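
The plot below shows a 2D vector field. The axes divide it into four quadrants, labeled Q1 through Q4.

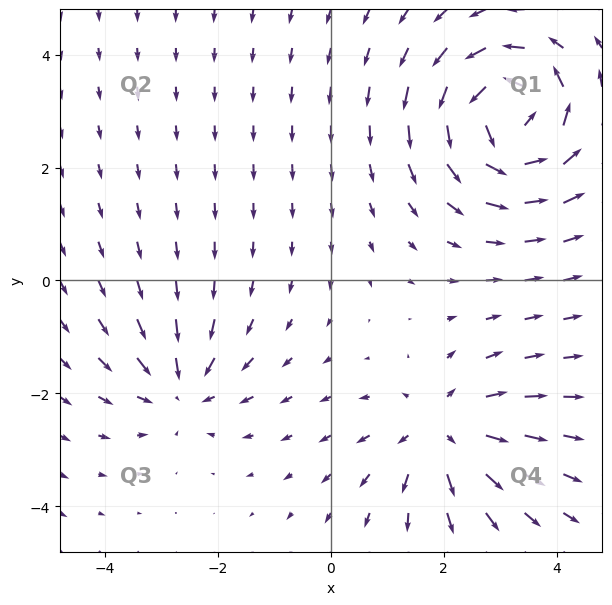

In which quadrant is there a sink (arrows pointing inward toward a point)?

Q3

The sink sits at approximately (-2.7, -1.9), which lies in quadrant Q3. The divergence there is about -3, negative as expected for a sink.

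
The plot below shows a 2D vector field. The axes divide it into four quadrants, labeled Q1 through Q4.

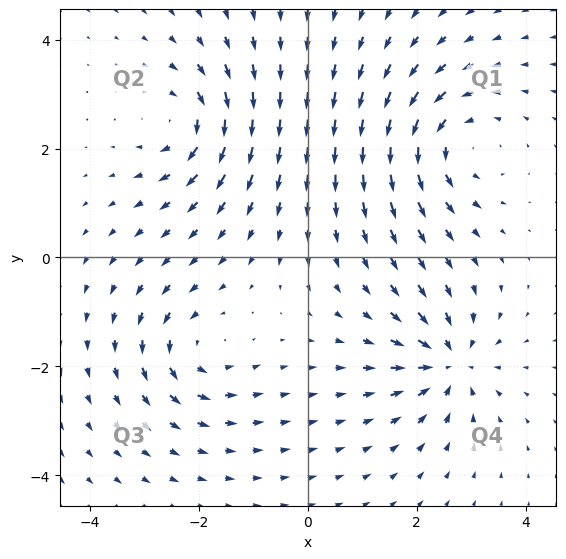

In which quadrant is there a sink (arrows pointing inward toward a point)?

Q4

The sink sits at approximately (2.6, -1.9), which lies in quadrant Q4. The divergence there is about -6, negative as expected for a sink.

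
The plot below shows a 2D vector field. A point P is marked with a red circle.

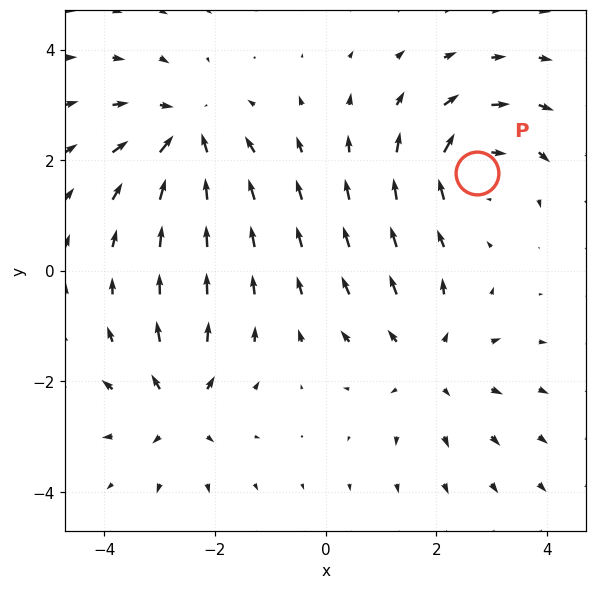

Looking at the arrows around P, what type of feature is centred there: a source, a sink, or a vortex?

vortex

At P (2.7, 1.8) the arrows circulate clockwise. Divergence ≈0, curl about -4 — near-zero divergence with nonzero curl is a vortex.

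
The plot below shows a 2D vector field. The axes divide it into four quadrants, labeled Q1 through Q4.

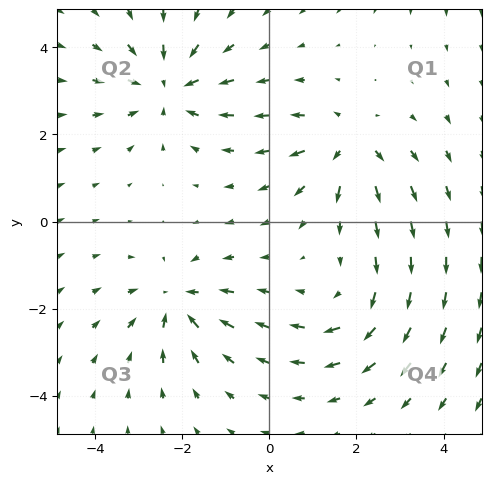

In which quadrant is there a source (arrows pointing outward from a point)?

Q1

The source sits at approximately (1.8, 1.7), which lies in quadrant Q1. The divergence there is about +4, positive as expected for a source.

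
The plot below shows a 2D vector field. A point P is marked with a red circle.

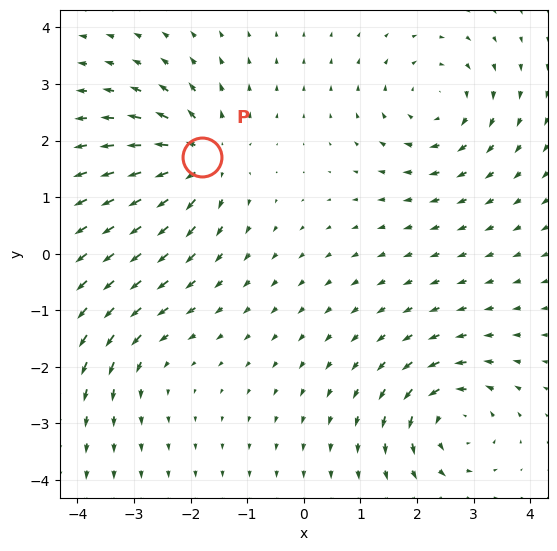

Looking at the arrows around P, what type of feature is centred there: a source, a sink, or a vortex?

At P (-1.8, 1.7) the arrows spread outward. Divergence about +6, curl ≈0 — positive divergence with near-zero curl is a source.

source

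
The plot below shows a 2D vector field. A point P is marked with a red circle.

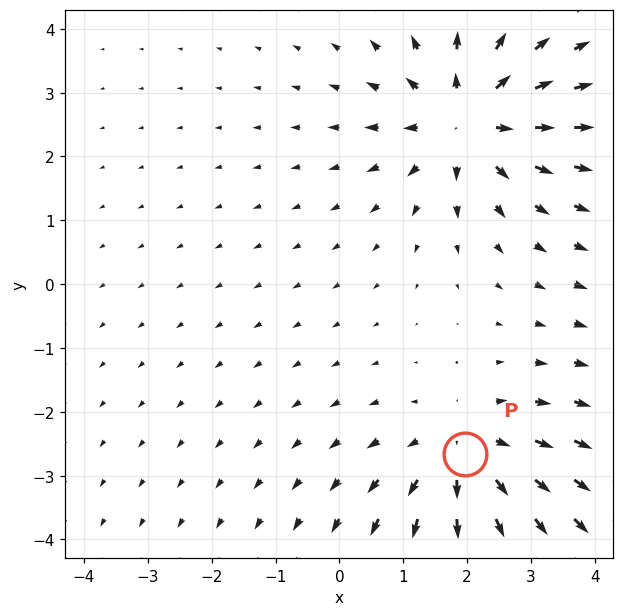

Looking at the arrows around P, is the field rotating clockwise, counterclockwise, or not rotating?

Near P at (2.0, -2.7) the arrows show no circulation. The curl there is ≈0.

not rotating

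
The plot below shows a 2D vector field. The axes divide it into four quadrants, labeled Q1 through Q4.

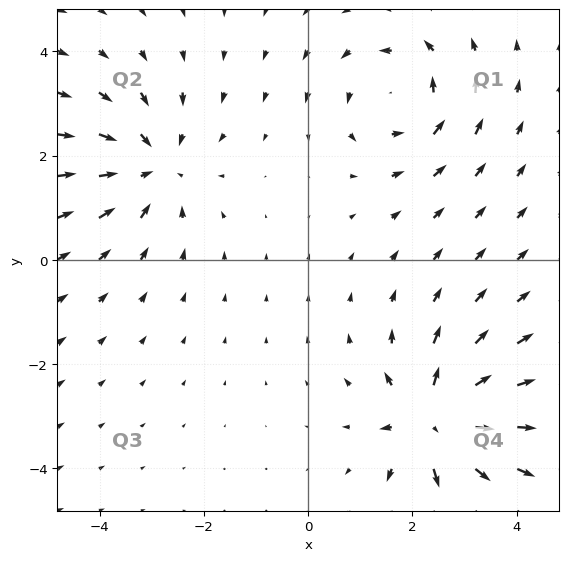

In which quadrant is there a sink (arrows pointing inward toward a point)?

The sink sits at approximately (-3.0, 1.8), which lies in quadrant Q2. The divergence there is about -2, negative as expected for a sink.

Q2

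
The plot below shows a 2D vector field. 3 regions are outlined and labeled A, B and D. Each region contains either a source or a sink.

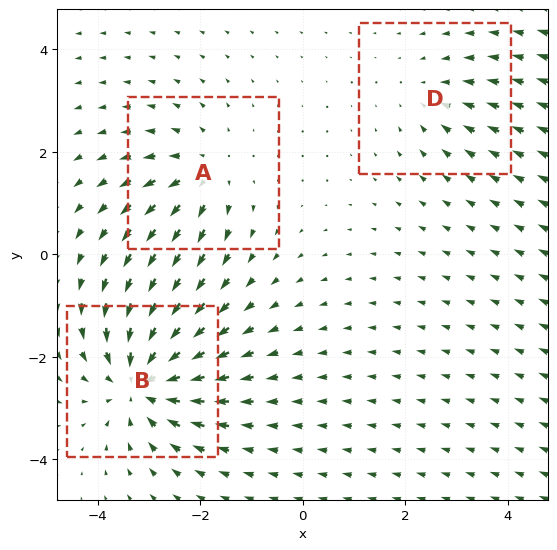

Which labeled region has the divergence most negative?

Divergence at each region's feature centre — A: about +3, B: about -5, D: about -2. Region B is most negative.

B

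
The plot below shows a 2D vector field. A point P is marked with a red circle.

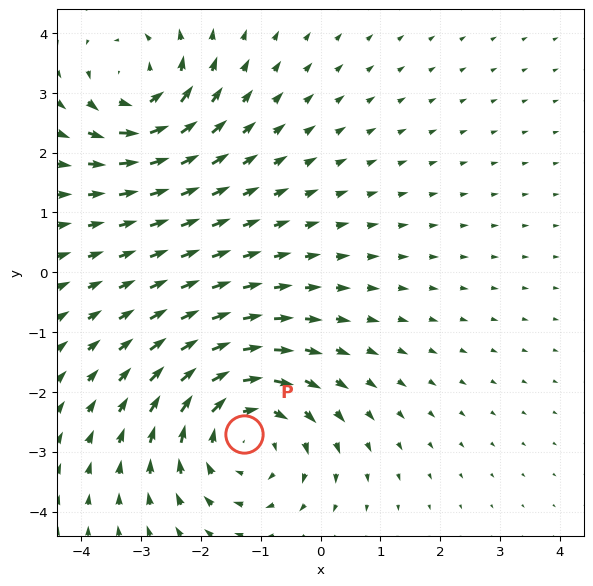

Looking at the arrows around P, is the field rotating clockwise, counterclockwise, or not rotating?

Near P at (-1.3, -2.7) the arrows circulate clockwise. The curl (z-component) there is about -4; negative curl means clockwise rotation.

clockwise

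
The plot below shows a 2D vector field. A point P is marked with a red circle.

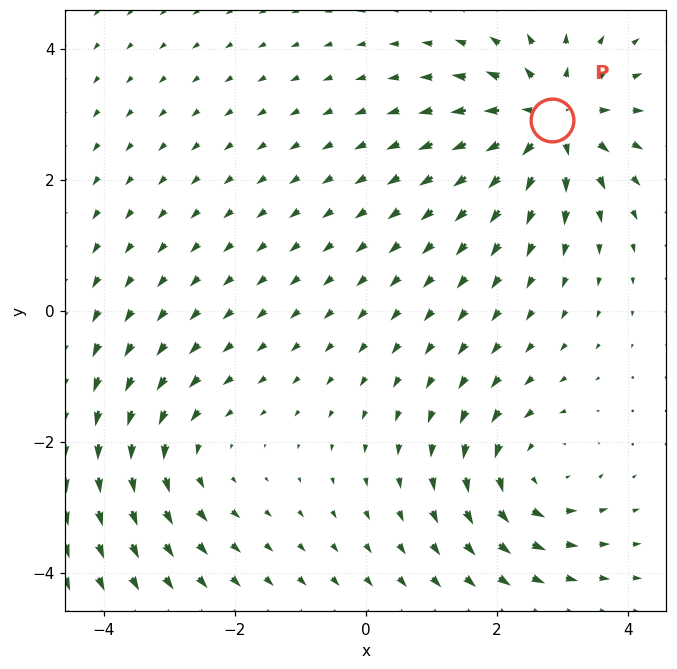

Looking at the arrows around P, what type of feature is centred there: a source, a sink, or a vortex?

At P (2.8, 2.9) the arrows spread outward. Divergence about +6, curl ≈0 — positive divergence with near-zero curl is a source.

source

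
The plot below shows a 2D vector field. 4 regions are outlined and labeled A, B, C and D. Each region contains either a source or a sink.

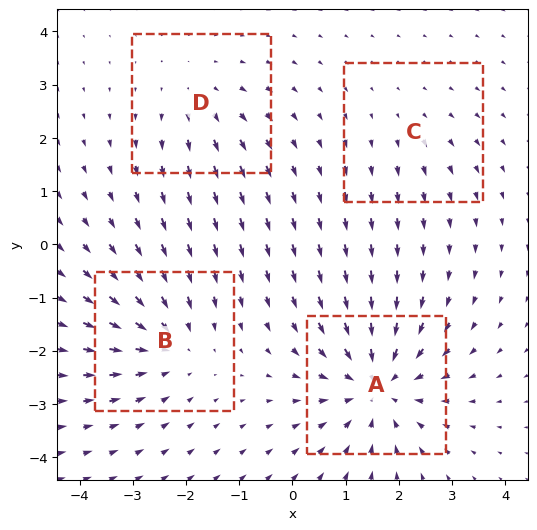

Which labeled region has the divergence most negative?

Divergence at each region's feature centre — A: about -6, B: about -4, C: about +2, D: about +3. Region A is most negative.

A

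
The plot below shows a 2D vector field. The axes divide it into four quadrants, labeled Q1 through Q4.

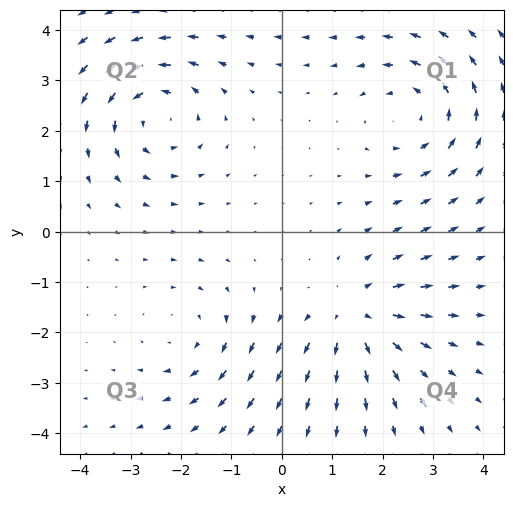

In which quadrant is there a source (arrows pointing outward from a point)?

Q4

The source sits at approximately (1.5, -1.7), which lies in quadrant Q4. The divergence there is about +4, positive as expected for a source.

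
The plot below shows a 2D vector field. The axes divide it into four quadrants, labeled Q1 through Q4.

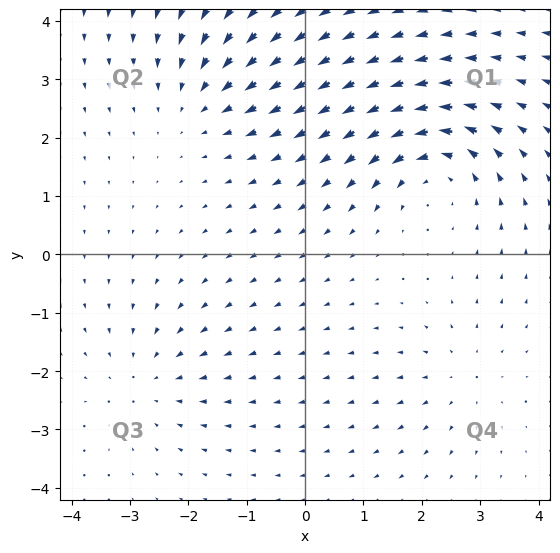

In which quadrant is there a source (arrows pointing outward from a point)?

The source sits at approximately (2.7, -2.1), which lies in quadrant Q4. The divergence there is about +3, positive as expected for a source.

Q4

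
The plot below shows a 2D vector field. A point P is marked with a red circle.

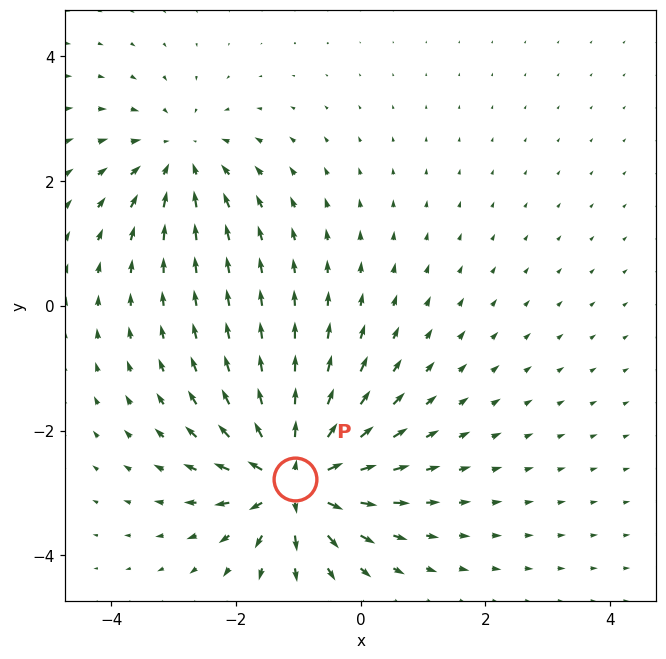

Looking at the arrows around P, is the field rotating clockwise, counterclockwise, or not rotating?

not rotating

Near P at (-1.1, -2.8) the arrows show no circulation. The curl there is ≈0.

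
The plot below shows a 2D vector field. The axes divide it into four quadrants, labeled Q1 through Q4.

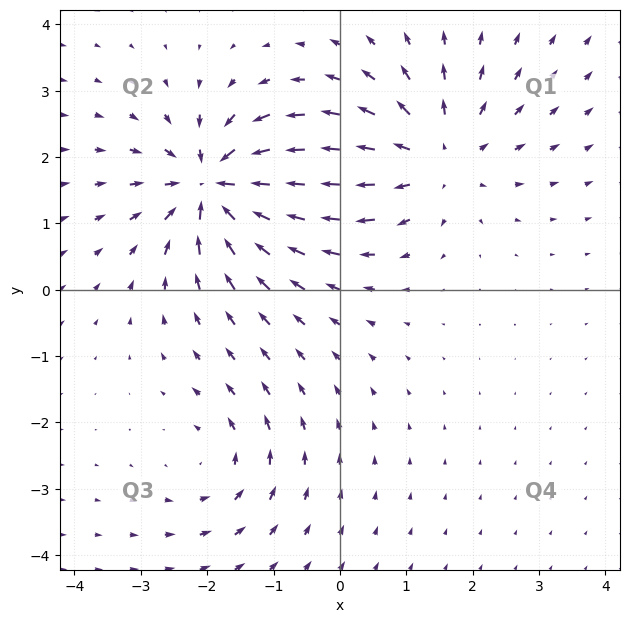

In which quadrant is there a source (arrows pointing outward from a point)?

Q1

The source sits at approximately (1.4, 2.0), which lies in quadrant Q1. The divergence there is about +4, positive as expected for a source.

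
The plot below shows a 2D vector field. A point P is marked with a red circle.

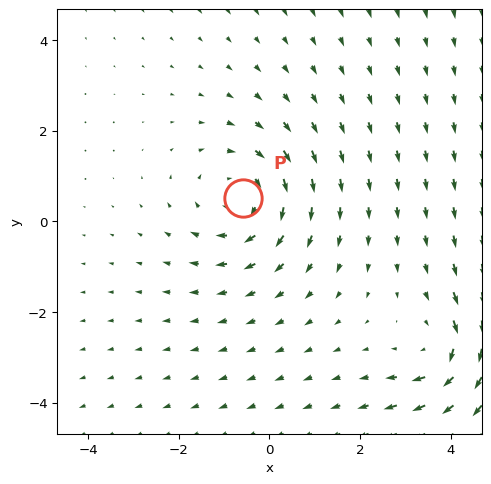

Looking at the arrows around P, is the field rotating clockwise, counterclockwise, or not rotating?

Near P at (-0.6, 0.5) the arrows circulate clockwise. The curl (z-component) there is about -3; negative curl means clockwise rotation.

clockwise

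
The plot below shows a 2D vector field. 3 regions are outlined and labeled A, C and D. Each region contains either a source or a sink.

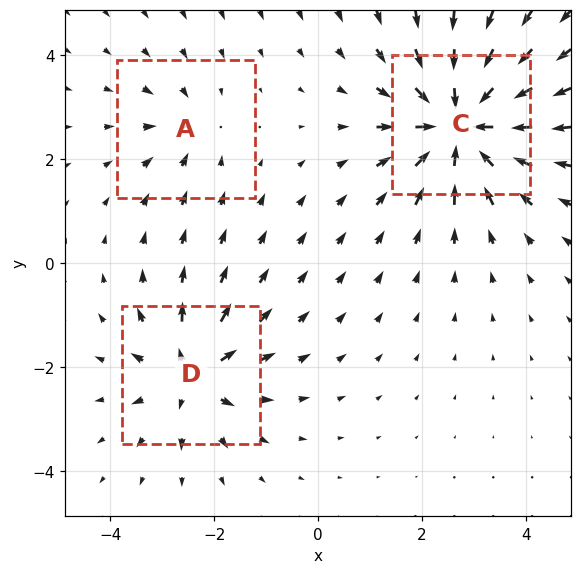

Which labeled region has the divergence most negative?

Divergence at each region's feature centre — A: about -2, C: about -6, D: about +4. Region C is most negative.

C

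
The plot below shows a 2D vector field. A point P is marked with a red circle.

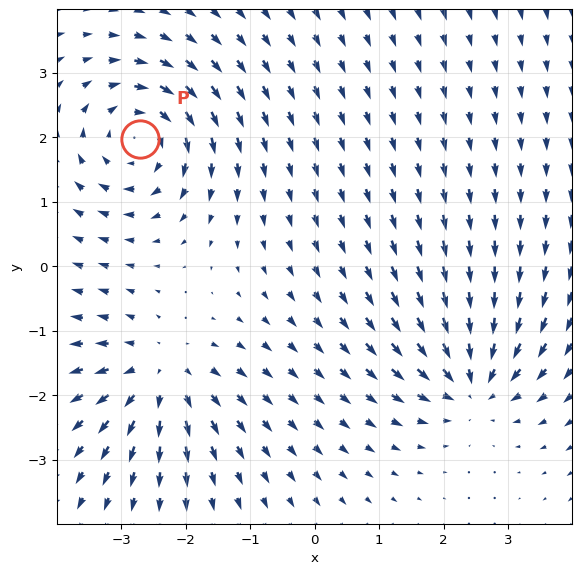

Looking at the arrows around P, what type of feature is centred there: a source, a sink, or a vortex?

At P (-2.7, 2.0) the arrows circulate clockwise. Divergence ≈0, curl about -5 — near-zero divergence with nonzero curl is a vortex.

vortex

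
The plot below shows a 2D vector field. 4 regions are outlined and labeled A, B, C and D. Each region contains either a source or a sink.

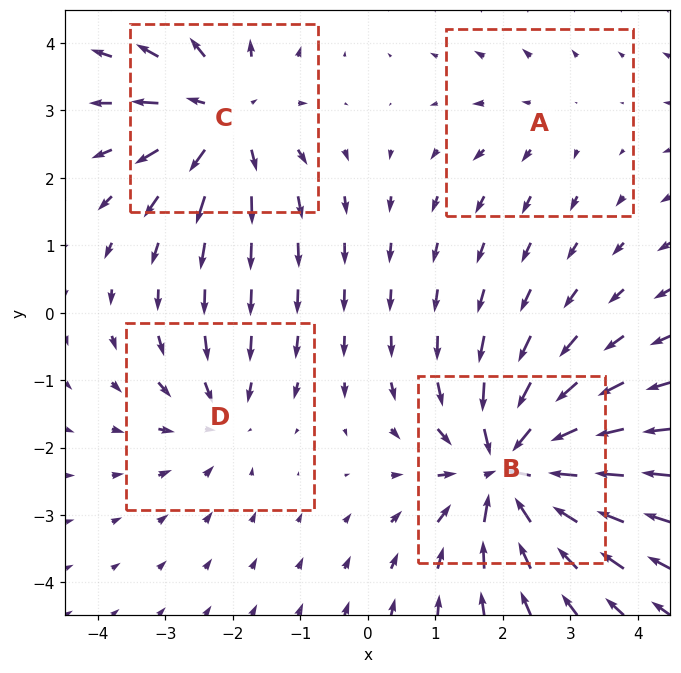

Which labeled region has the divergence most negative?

Divergence at each region's feature centre — A: about +2, B: about -8, C: about +6, D: about -4. Region B is most negative.

B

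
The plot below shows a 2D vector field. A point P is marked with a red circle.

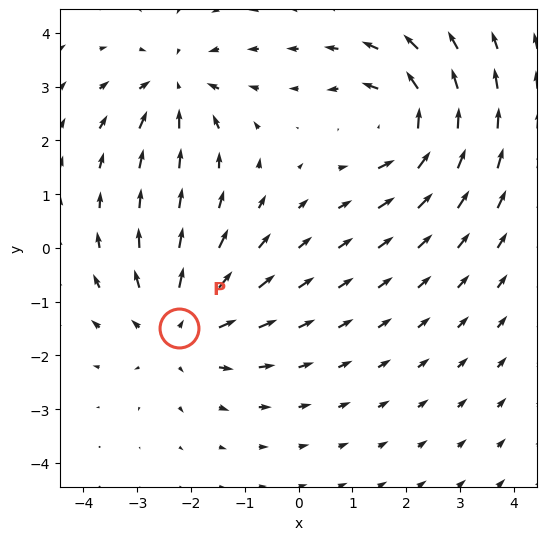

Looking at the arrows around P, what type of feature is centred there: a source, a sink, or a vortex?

At P (-2.2, -1.5) the arrows spread outward. Divergence about +3, curl ≈0 — positive divergence with near-zero curl is a source.

source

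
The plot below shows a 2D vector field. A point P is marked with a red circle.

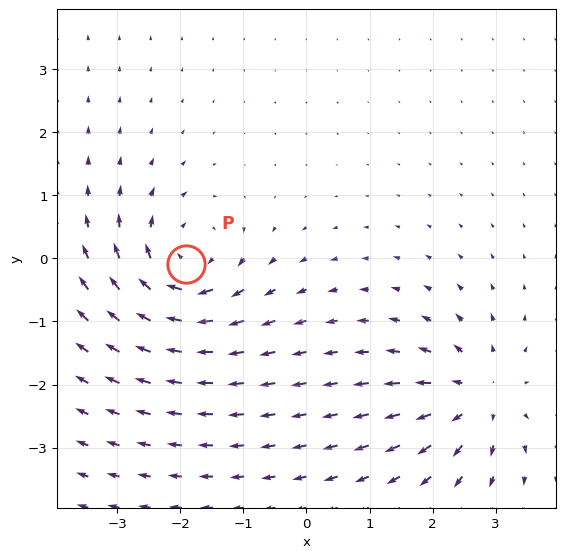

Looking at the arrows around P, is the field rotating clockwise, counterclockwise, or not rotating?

clockwise

Near P at (-1.9, -0.1) the arrows circulate clockwise. The curl (z-component) there is about -4; negative curl means clockwise rotation.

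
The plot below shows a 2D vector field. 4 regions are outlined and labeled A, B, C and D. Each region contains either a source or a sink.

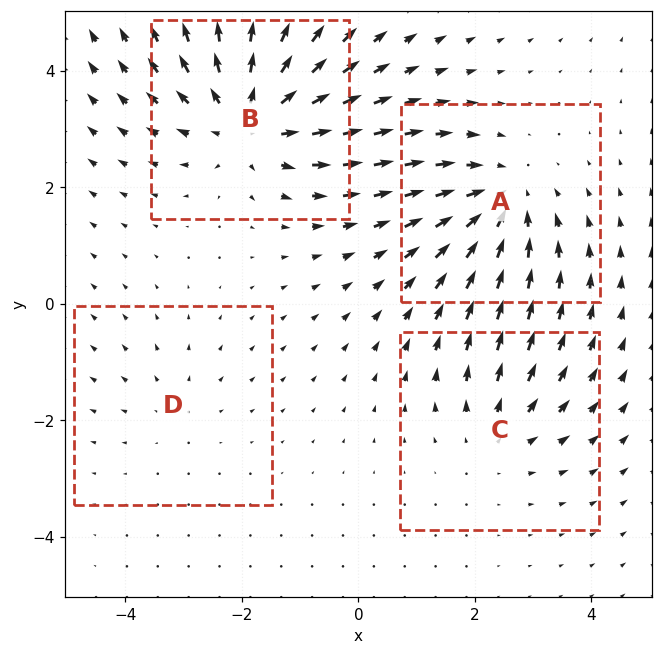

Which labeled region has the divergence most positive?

B

Divergence at each region's feature centre — A: about -5, B: about +6, C: about +3, D: about +2. Region B is most positive.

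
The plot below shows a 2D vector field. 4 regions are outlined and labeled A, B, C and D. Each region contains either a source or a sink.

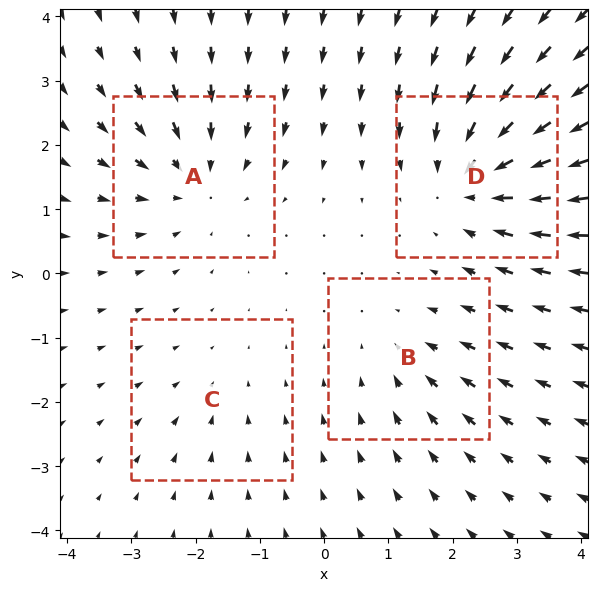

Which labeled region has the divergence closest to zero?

C

Divergence at each region's feature centre — A: about -5, B: about -3, C: about -2, D: about -6. Region C is closest to zero.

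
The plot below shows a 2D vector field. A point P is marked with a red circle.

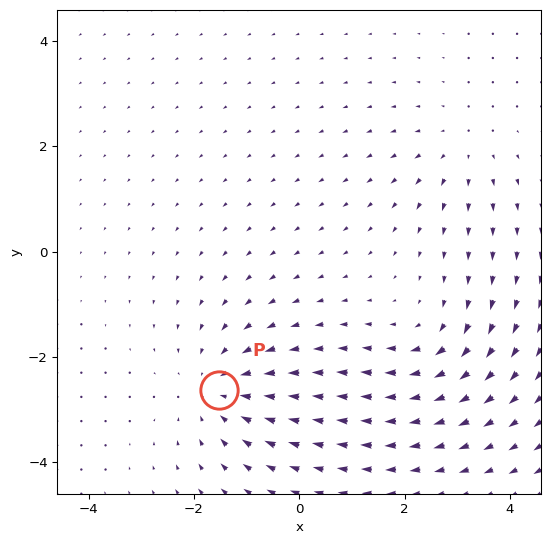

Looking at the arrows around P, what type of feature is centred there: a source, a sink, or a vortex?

sink

At P (-1.5, -2.6) the arrows converge inward. Divergence about -4, curl ≈0 — negative divergence with near-zero curl is a sink.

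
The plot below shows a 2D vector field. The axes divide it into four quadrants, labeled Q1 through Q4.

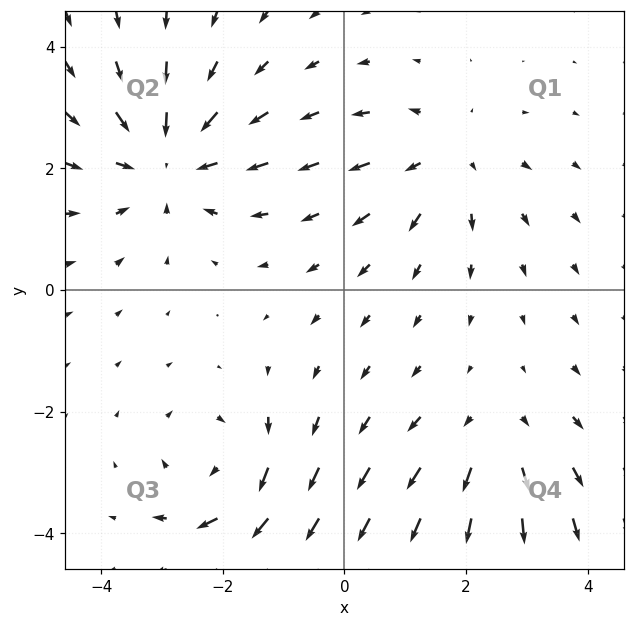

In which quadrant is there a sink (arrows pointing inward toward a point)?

The sink sits at approximately (-2.9, 2.1), which lies in quadrant Q2. The divergence there is about -4, negative as expected for a sink.

Q2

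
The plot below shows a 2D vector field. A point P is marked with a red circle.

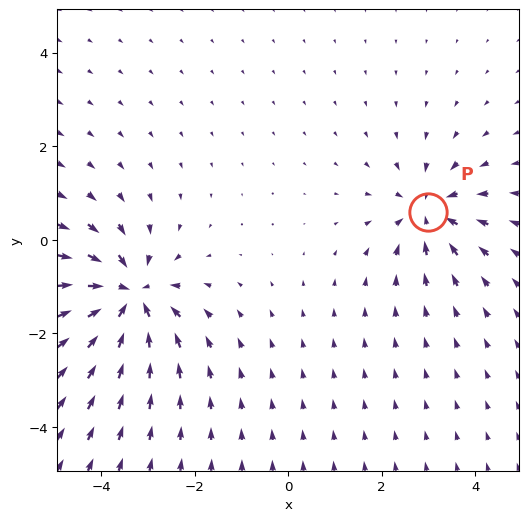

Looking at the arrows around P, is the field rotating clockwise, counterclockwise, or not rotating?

not rotating

Near P at (3.0, 0.6) the arrows show no circulation. The curl there is ≈0.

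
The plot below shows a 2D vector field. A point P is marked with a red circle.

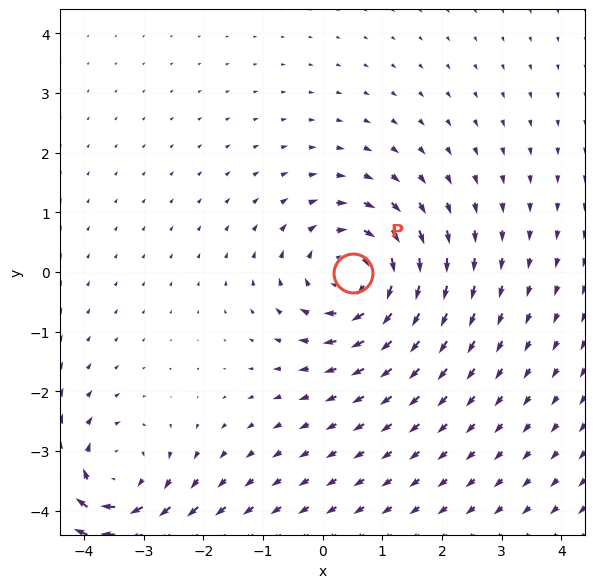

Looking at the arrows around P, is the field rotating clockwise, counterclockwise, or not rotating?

clockwise

Near P at (0.5, -0.0) the arrows circulate clockwise. The curl (z-component) there is about -4; negative curl means clockwise rotation.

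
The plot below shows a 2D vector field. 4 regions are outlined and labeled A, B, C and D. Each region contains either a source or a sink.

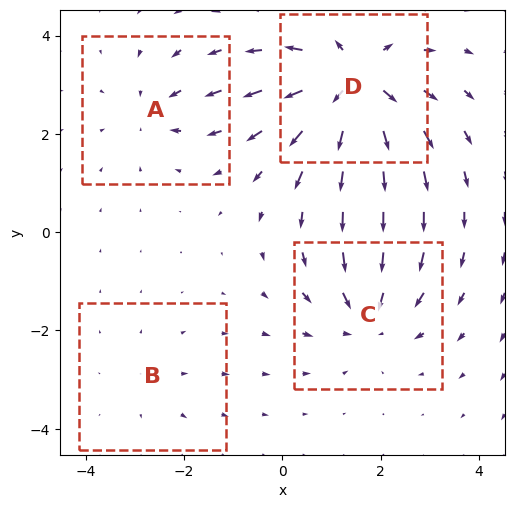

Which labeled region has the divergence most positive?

D

Divergence at each region's feature centre — A: about -3, B: about +2, C: about -4, D: about +7. Region D is most positive.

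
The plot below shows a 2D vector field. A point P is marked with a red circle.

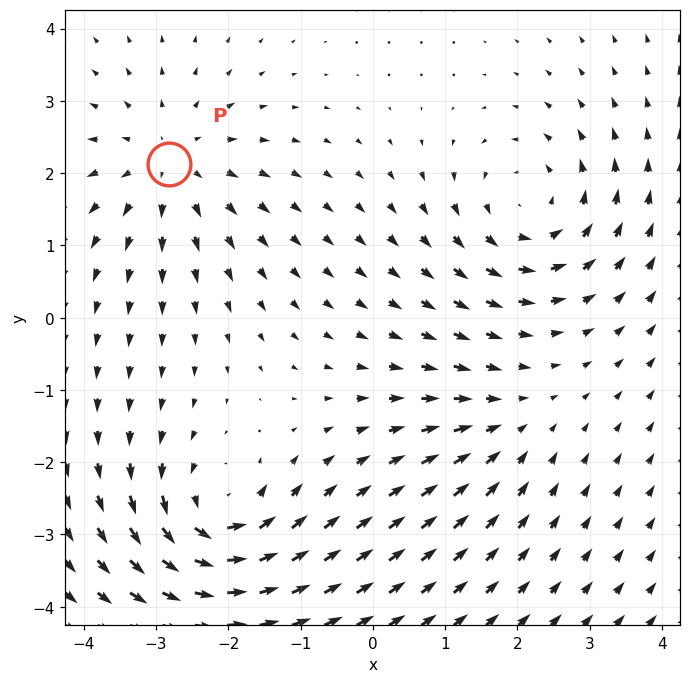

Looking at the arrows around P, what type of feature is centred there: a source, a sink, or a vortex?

At P (-2.8, 2.1) the arrows spread outward. Divergence about +4, curl ≈0 — positive divergence with near-zero curl is a source.

source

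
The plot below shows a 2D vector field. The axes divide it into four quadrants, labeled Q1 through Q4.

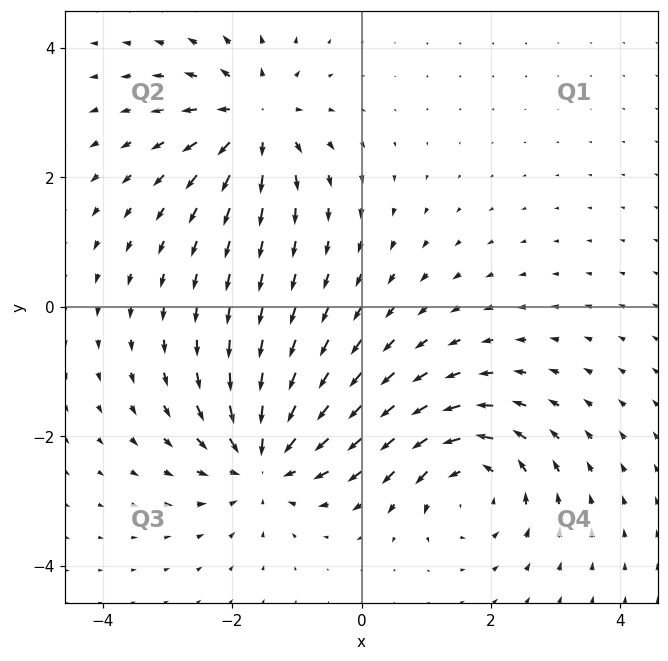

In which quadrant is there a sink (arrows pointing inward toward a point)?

Q3

The sink sits at approximately (-1.5, -2.4), which lies in quadrant Q3. The divergence there is about -5, negative as expected for a sink.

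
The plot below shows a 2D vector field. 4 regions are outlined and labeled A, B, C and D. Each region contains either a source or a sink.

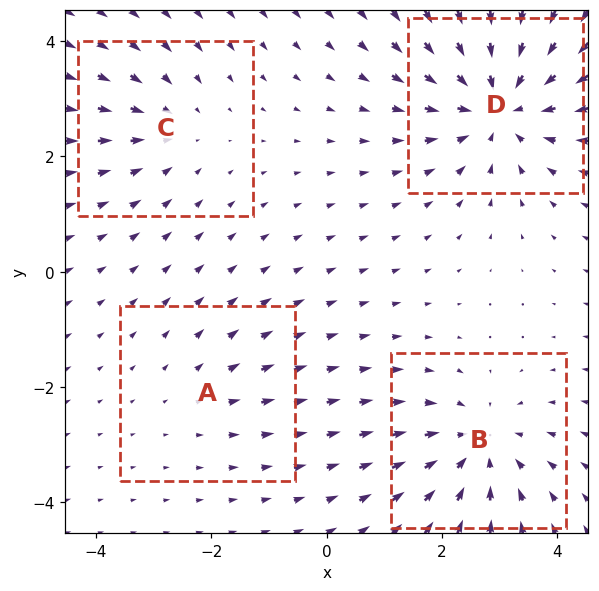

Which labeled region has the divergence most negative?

Divergence at each region's feature centre — A: about +2, B: about -5, C: about -3, D: about -6. Region D is most negative.

D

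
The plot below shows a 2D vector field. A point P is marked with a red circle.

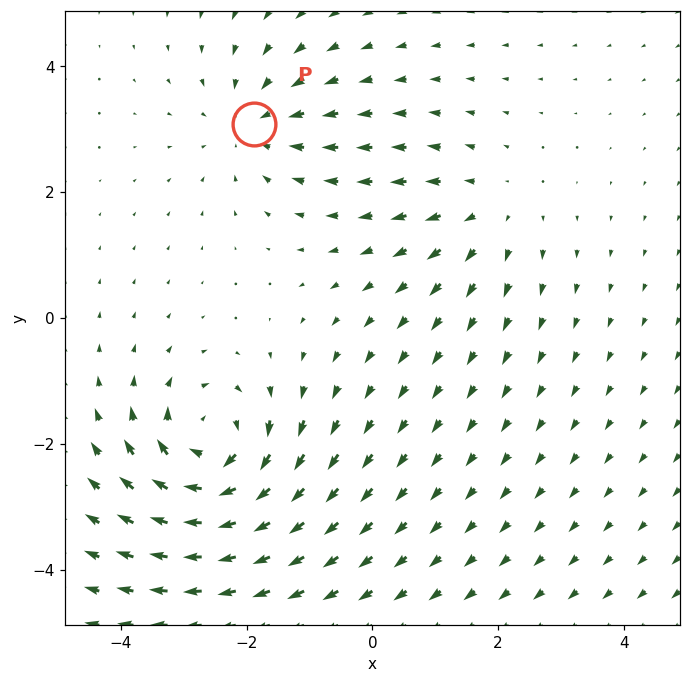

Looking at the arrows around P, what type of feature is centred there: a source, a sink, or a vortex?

At P (-1.9, 3.1) the arrows converge inward. Divergence about -3, curl ≈0 — negative divergence with near-zero curl is a sink.

sink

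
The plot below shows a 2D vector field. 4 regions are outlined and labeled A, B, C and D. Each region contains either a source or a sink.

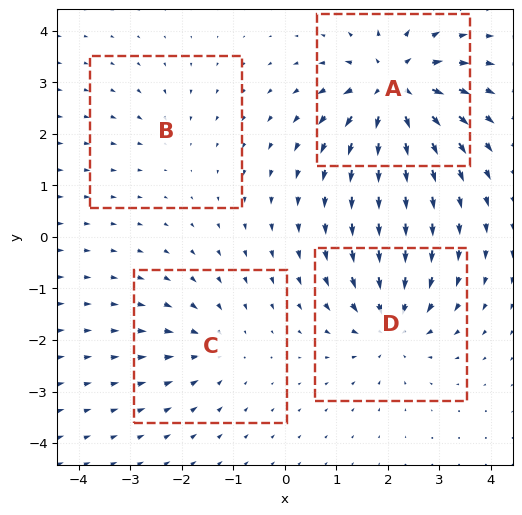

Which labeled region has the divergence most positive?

Divergence at each region's feature centre — A: about +8, B: about -2, C: about -4, D: about -6. Region A is most positive.

A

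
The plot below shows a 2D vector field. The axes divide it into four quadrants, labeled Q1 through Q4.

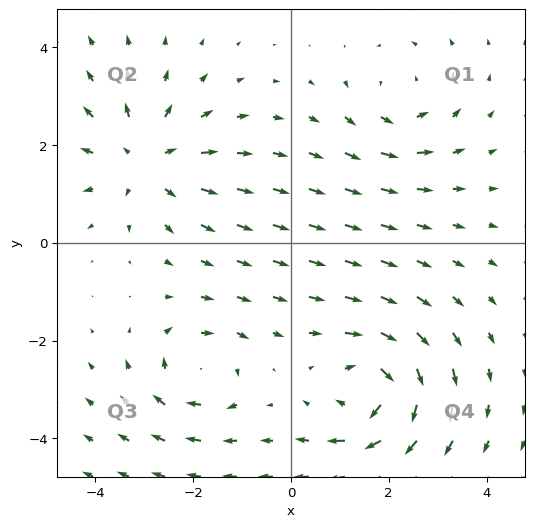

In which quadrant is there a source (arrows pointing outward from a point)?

Q2

The source sits at approximately (-3.0, 1.7), which lies in quadrant Q2. The divergence there is about +4, positive as expected for a source.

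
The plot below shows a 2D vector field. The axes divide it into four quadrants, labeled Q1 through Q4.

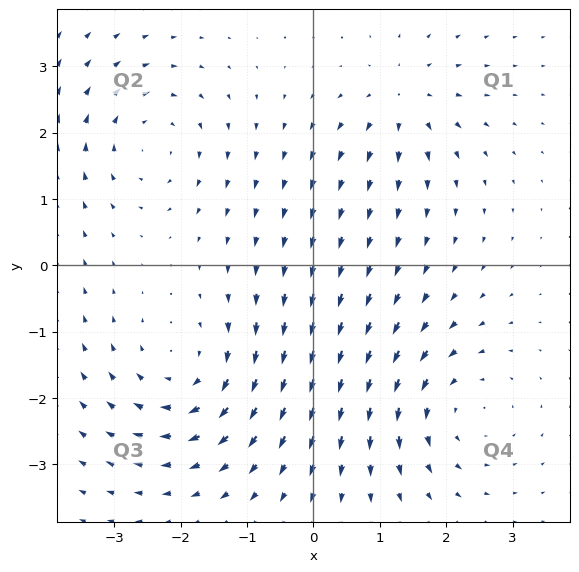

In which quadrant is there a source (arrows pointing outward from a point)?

The source sits at approximately (1.4, 2.5), which lies in quadrant Q1. The divergence there is about +4, positive as expected for a source.

Q1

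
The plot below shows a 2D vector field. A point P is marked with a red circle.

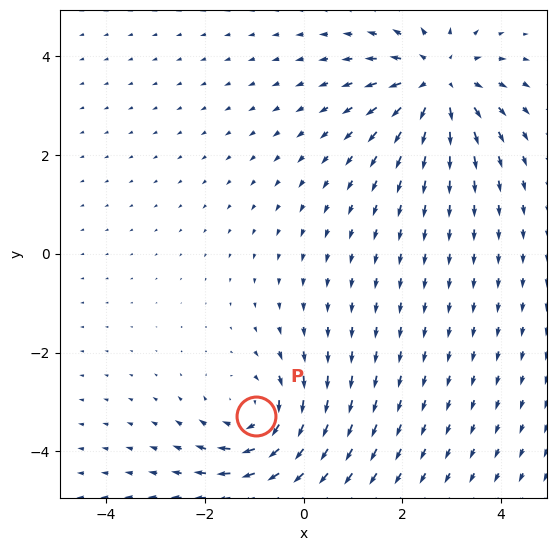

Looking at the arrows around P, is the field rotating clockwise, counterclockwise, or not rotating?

clockwise

Near P at (-1.0, -3.3) the arrows circulate clockwise. The curl (z-component) there is about -5; negative curl means clockwise rotation.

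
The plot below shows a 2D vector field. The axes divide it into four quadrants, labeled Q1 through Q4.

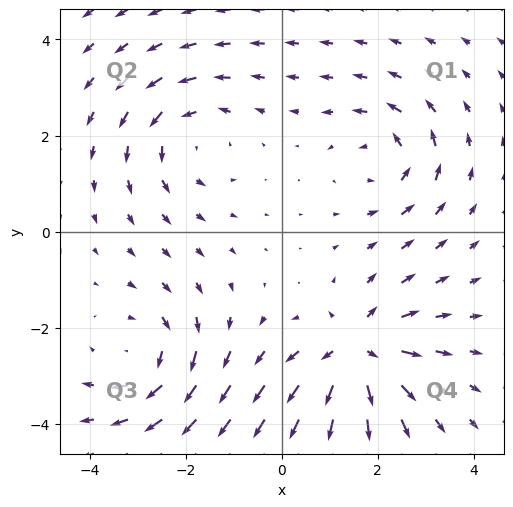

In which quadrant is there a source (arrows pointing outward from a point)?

Q4

The source sits at approximately (1.6, -2.5), which lies in quadrant Q4. The divergence there is about +5, positive as expected for a source.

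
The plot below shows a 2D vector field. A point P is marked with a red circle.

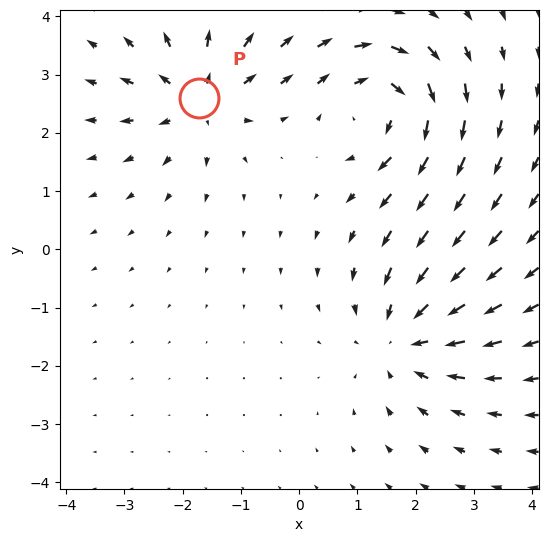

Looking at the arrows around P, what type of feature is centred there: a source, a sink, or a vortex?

source

At P (-1.7, 2.6) the arrows spread outward. Divergence about +5, curl ≈0 — positive divergence with near-zero curl is a source.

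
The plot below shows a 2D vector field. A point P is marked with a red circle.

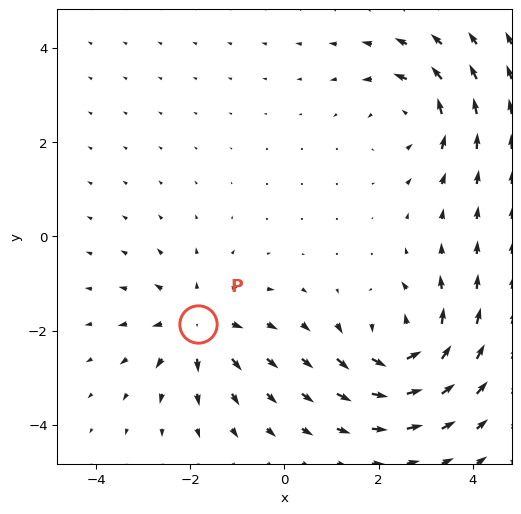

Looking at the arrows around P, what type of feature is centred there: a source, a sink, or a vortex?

source

At P (-1.8, -1.8) the arrows spread outward. Divergence about +4, curl ≈0 — positive divergence with near-zero curl is a source.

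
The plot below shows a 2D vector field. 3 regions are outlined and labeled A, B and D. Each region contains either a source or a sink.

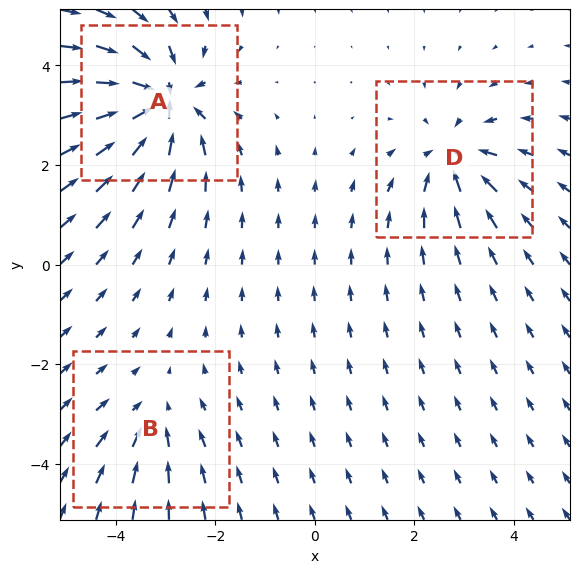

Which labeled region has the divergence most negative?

Divergence at each region's feature centre — A: about -6, B: about -2, D: about -4. Region A is most negative.

A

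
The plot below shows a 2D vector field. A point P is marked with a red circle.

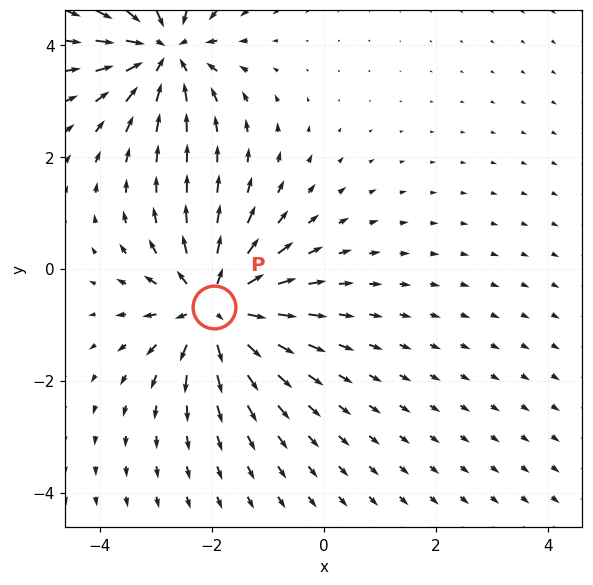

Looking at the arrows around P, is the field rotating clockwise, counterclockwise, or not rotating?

not rotating

Near P at (-2.0, -0.7) the arrows show no circulation. The curl there is ≈0.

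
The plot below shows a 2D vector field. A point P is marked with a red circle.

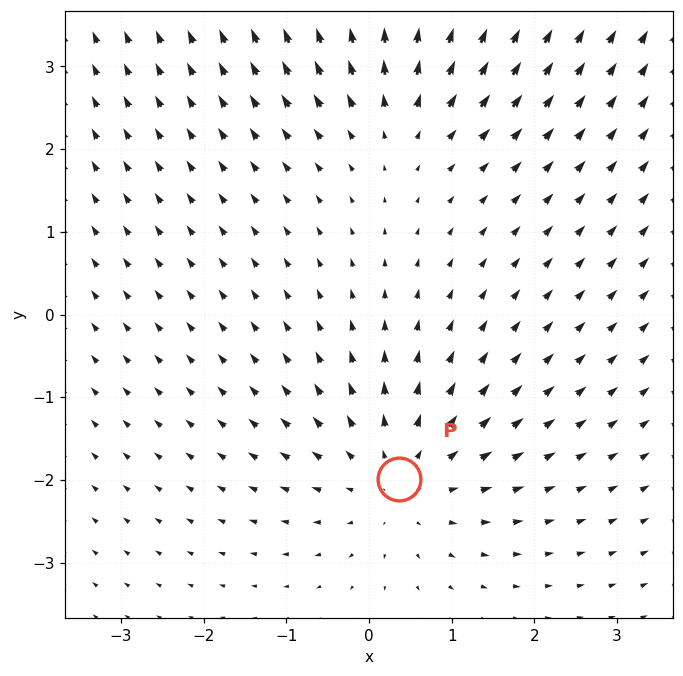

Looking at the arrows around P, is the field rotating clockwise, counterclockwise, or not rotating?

Near P at (0.4, -2.0) the arrows show no circulation. The curl there is ≈0.

not rotating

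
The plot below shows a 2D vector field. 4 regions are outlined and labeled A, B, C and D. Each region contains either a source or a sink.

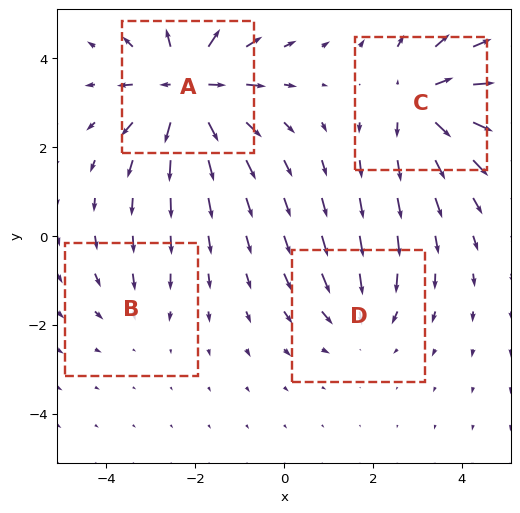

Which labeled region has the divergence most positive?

A

Divergence at each region's feature centre — A: about +6, B: about -2, C: about +5, D: about -3. Region A is most positive.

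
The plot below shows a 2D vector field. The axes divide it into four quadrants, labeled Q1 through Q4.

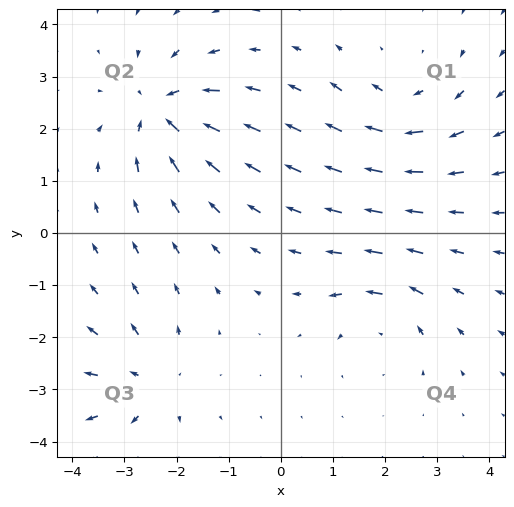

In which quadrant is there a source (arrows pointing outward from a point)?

Q3

The source sits at approximately (-2.5, -2.9), which lies in quadrant Q3. The divergence there is about +3, positive as expected for a source.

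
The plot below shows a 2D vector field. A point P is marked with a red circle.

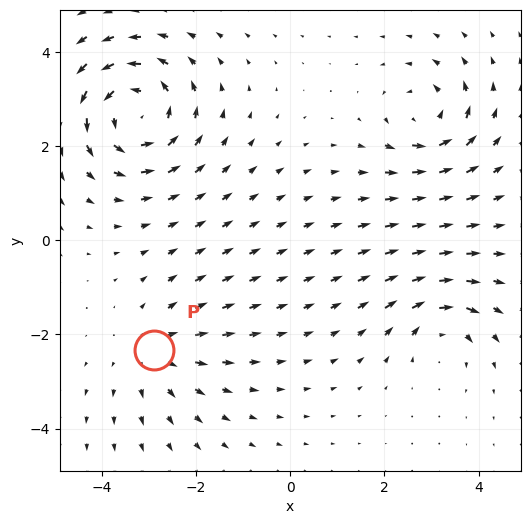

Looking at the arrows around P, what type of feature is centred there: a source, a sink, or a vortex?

source

At P (-2.9, -2.3) the arrows spread outward. Divergence about +2, curl ≈0 — positive divergence with near-zero curl is a source.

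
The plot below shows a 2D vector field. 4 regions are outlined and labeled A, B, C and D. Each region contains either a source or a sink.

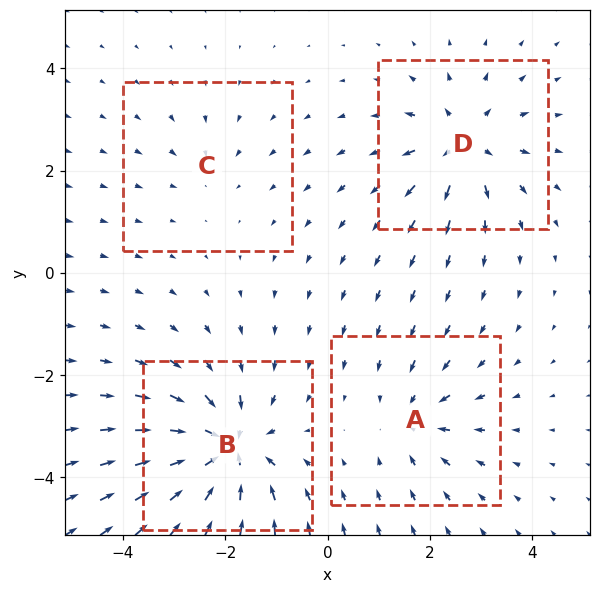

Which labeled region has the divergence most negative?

B

Divergence at each region's feature centre — A: about -4, B: about -7, C: about -2, D: about +5. Region B is most negative.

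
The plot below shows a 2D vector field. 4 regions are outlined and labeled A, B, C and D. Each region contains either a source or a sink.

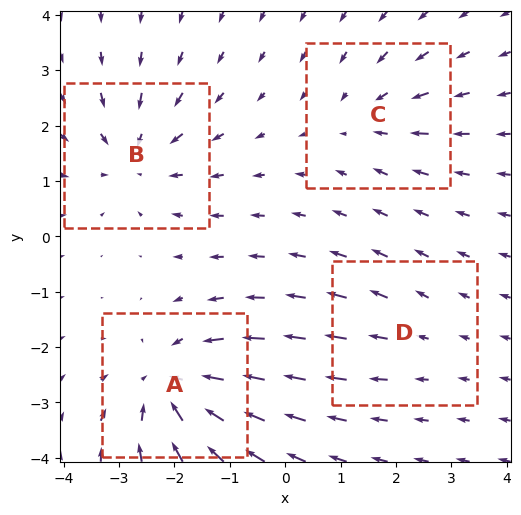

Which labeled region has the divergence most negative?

Divergence at each region's feature centre — A: about -7, B: about -5, C: about -3, D: about +2. Region A is most negative.

A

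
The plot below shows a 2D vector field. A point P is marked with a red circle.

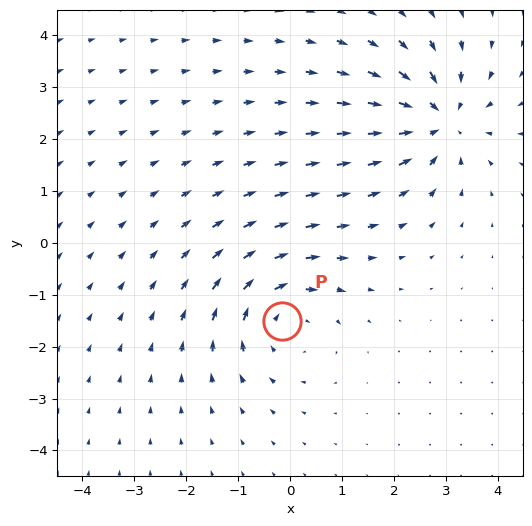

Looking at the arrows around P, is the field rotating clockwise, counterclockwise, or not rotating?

Near P at (-0.2, -1.5) the arrows circulate clockwise. The curl (z-component) there is about -4; negative curl means clockwise rotation.

clockwise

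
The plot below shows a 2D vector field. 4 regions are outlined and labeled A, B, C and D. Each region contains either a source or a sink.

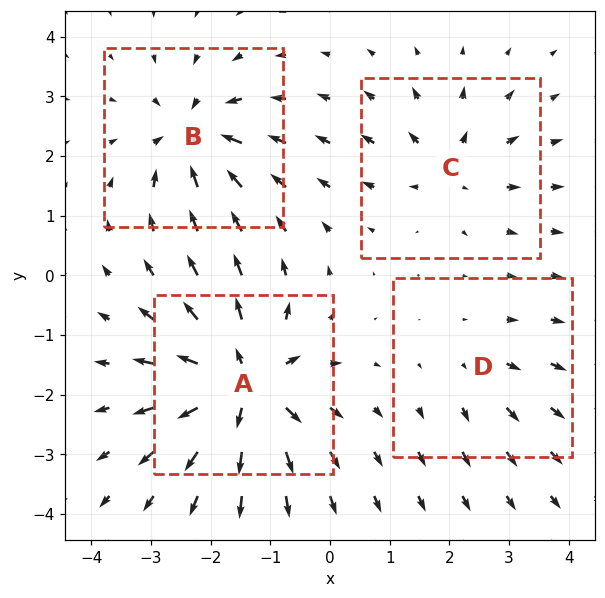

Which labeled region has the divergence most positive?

A

Divergence at each region's feature centre — A: about +8, B: about -6, C: about +4, D: about +3. Region A is most positive.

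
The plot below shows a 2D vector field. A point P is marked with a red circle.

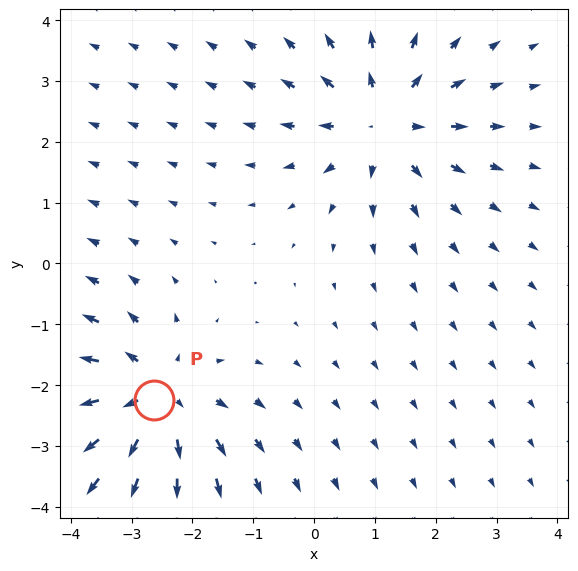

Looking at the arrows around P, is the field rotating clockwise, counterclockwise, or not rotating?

Near P at (-2.6, -2.2) the arrows show no circulation. The curl there is ≈0.

not rotating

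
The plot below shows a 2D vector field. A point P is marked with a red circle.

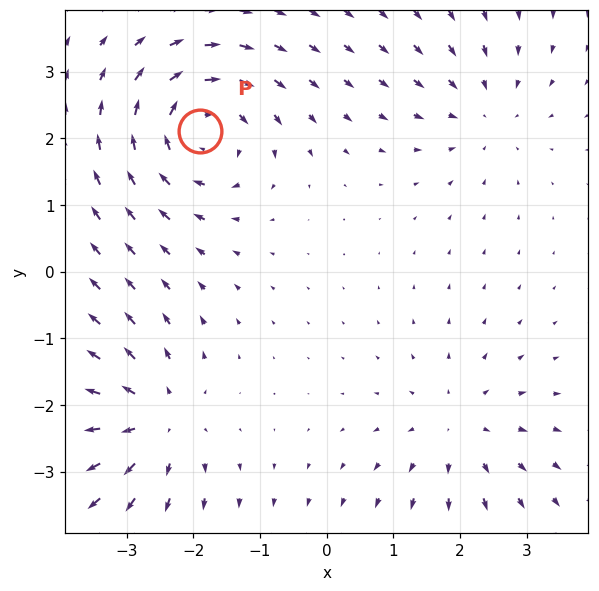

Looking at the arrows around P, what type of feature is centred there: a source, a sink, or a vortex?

vortex

At P (-1.9, 2.1) the arrows circulate clockwise. Divergence ≈0, curl about -6 — near-zero divergence with nonzero curl is a vortex.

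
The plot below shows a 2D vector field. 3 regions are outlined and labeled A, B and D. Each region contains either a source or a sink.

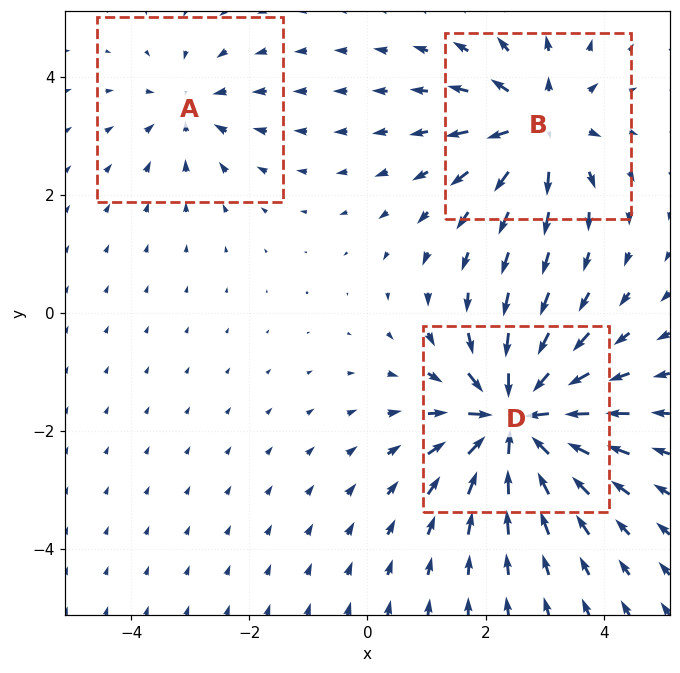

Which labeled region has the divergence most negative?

D

Divergence at each region's feature centre — A: about -2, B: about +4, D: about -6. Region D is most negative.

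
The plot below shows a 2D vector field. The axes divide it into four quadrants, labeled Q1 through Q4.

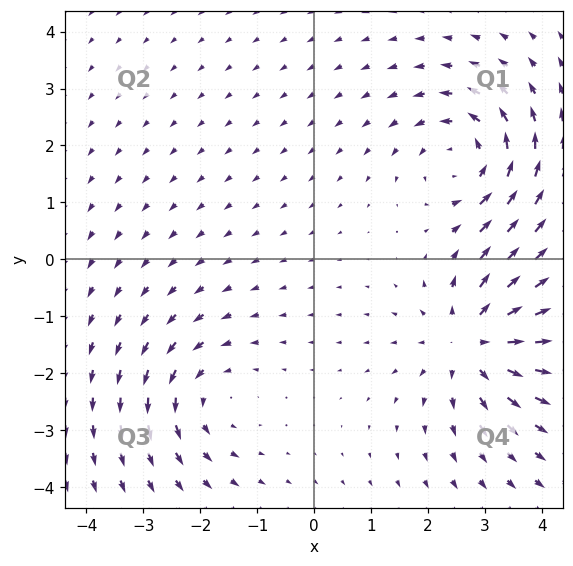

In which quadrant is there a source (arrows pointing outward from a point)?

The source sits at approximately (2.8, -1.4), which lies in quadrant Q4. The divergence there is about +5, positive as expected for a source.

Q4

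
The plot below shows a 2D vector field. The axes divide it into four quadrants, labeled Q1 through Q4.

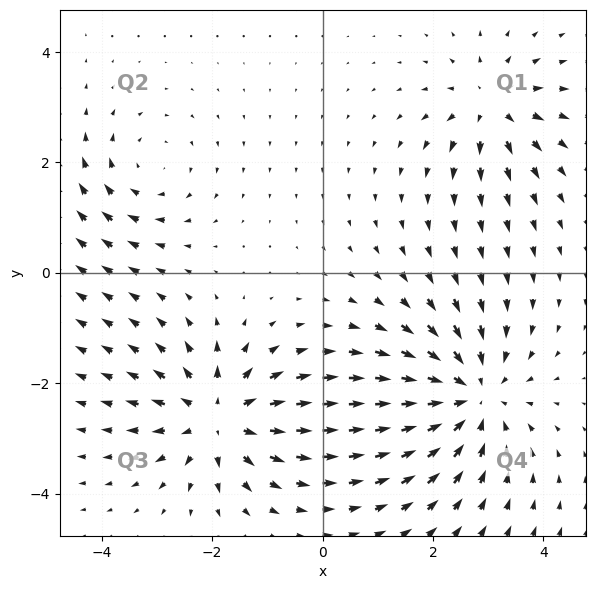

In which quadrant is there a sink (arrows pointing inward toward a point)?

Q4

The sink sits at approximately (2.7, -2.2), which lies in quadrant Q4. The divergence there is about -4, negative as expected for a sink.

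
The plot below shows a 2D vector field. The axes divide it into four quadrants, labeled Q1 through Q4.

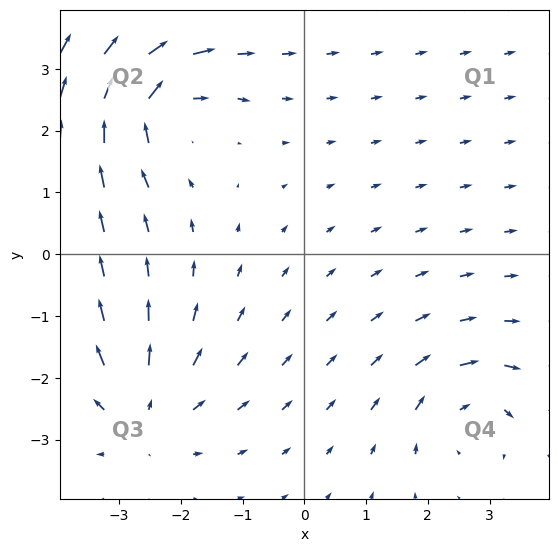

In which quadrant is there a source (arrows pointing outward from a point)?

Q3

The source sits at approximately (-2.7, -2.6), which lies in quadrant Q3. The divergence there is about +4, positive as expected for a source.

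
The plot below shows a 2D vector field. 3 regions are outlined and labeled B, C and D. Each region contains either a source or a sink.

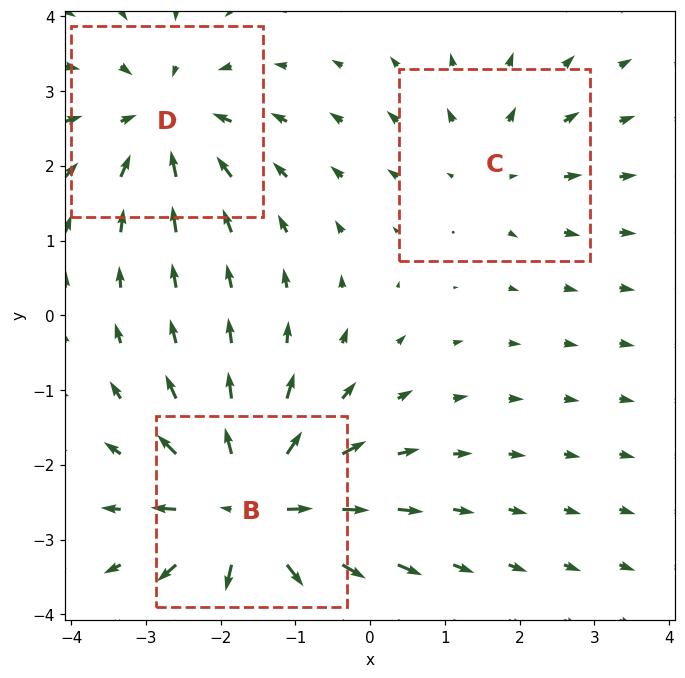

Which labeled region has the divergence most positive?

Divergence at each region's feature centre — B: about +5, C: about +2, D: about -3. Region B is most positive.

B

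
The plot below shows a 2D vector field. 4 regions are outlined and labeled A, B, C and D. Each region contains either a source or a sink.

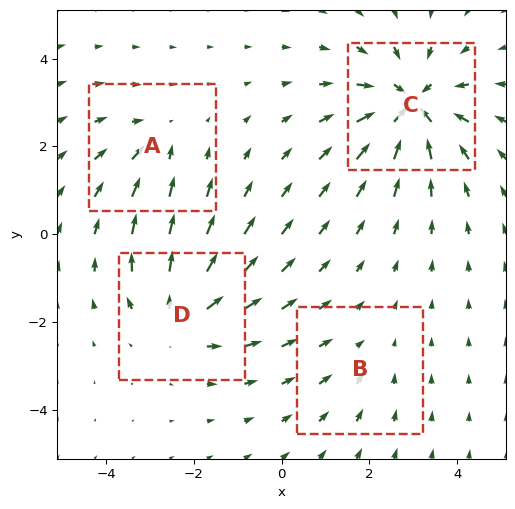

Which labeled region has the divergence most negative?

C

Divergence at each region's feature centre — A: about -3, B: about -2, C: about -7, D: about +5. Region C is most negative.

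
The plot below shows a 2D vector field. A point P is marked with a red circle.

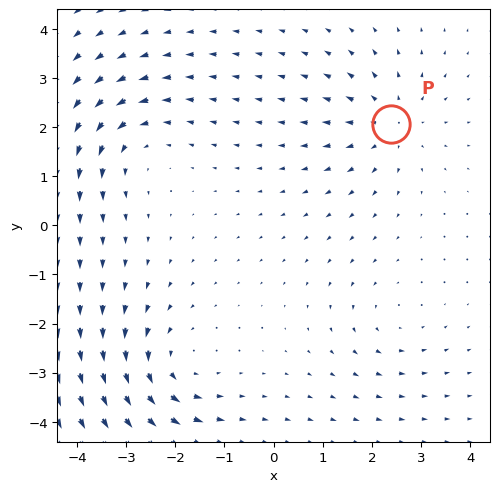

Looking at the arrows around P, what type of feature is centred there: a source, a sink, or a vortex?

At P (2.4, 2.1) the arrows spread outward. Divergence about +4, curl ≈0 — positive divergence with near-zero curl is a source.

source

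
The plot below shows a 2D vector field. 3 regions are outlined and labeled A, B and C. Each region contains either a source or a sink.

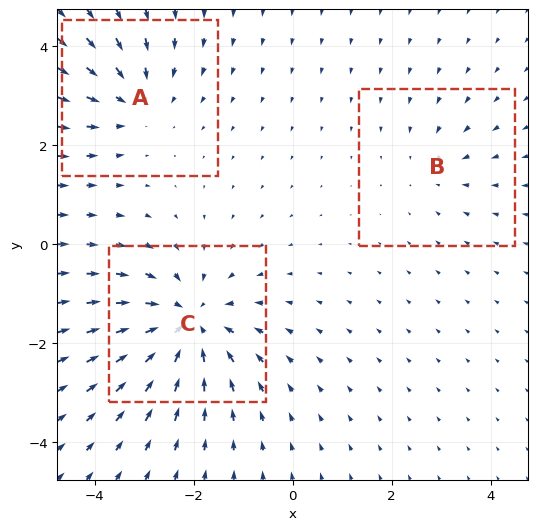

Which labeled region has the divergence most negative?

C

Divergence at each region's feature centre — A: about -3, B: about -2, C: about -5. Region C is most negative.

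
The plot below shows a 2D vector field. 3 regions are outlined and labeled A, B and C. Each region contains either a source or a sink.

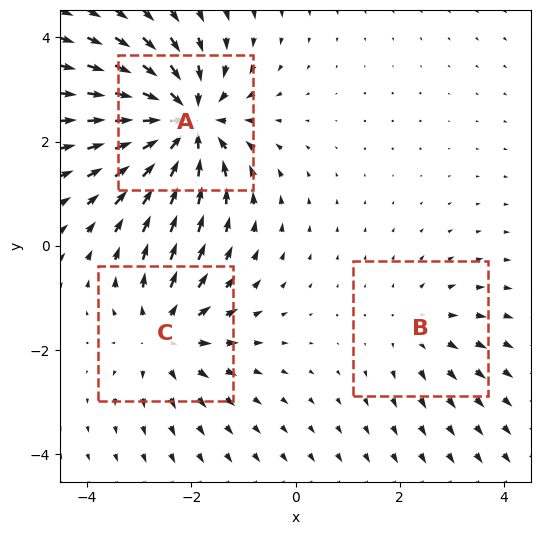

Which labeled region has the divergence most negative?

Divergence at each region's feature centre — A: about -5, B: about +2, C: about +3. Region A is most negative.

A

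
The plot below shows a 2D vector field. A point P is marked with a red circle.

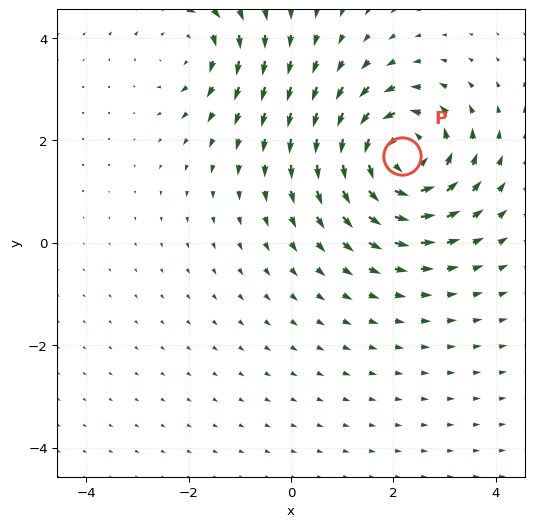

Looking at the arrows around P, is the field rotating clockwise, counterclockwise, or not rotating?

counterclockwise

Near P at (2.2, 1.7) the arrows circulate counterclockwise. The curl (z-component) there is about +5; positive curl means counterclockwise rotation.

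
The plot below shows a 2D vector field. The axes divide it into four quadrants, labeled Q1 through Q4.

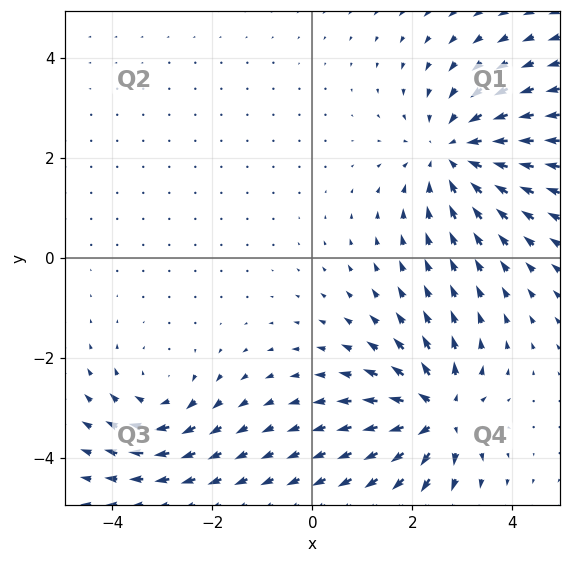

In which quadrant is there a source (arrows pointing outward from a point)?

Q4

The source sits at approximately (2.5, -3.1), which lies in quadrant Q4. The divergence there is about +6, positive as expected for a source.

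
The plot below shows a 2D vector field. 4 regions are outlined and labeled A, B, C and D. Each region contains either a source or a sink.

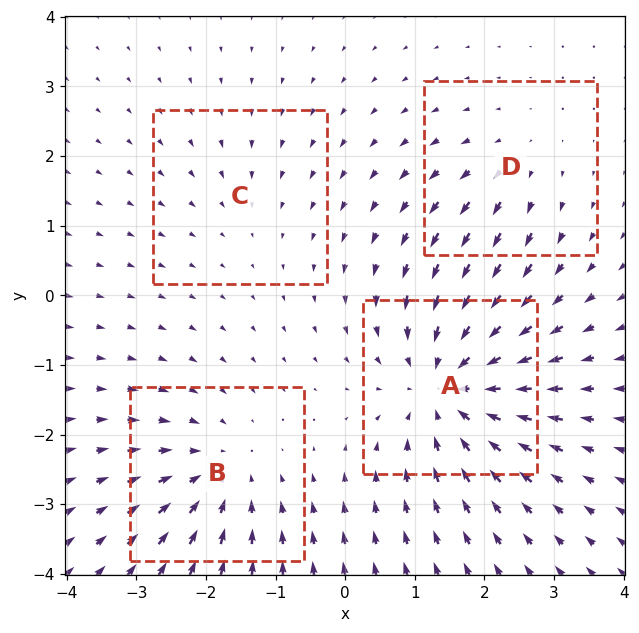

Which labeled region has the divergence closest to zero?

Divergence at each region's feature centre — A: about -7, B: about -4, C: about -2, D: about +3. Region C is closest to zero.

C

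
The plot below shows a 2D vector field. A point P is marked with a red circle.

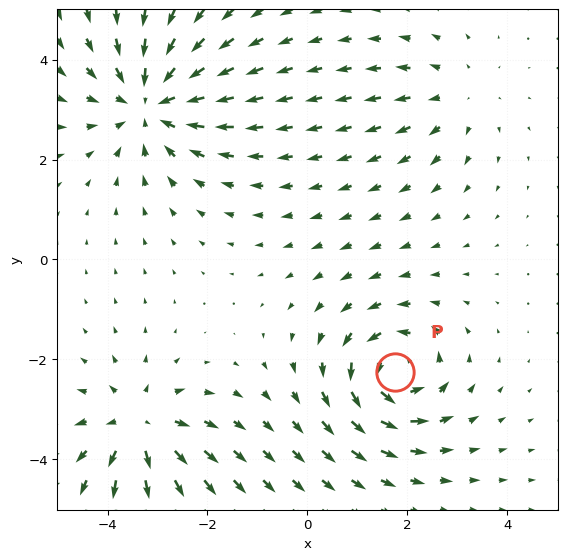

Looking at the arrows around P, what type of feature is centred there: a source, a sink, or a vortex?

At P (1.8, -2.3) the arrows circulate counterclockwise. Divergence ≈0, curl about +5 — near-zero divergence with nonzero curl is a vortex.

vortex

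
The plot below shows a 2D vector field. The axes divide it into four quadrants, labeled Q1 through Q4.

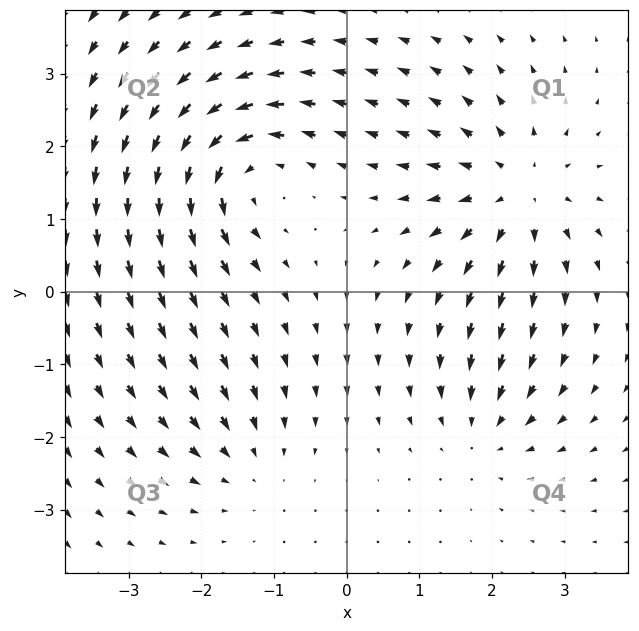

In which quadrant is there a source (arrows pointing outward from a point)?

Q1

The source sits at approximately (2.3, 1.4), which lies in quadrant Q1. The divergence there is about +5, positive as expected for a source.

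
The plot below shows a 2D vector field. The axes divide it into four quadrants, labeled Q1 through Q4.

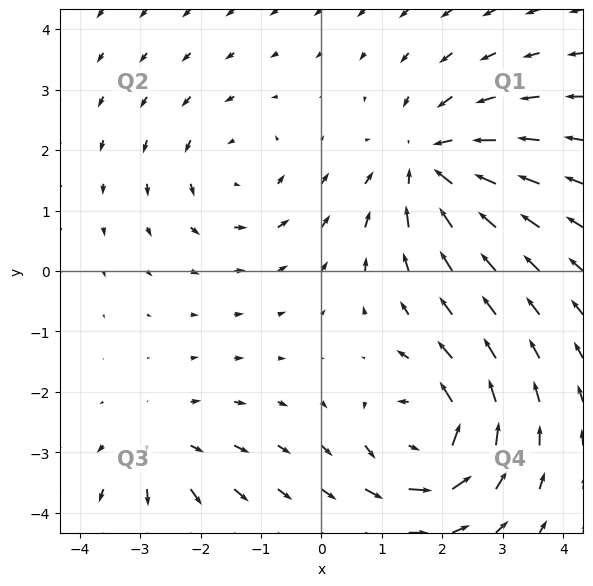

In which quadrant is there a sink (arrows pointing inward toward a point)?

Q1

The sink sits at approximately (1.8, 1.8), which lies in quadrant Q1. The divergence there is about -4, negative as expected for a sink.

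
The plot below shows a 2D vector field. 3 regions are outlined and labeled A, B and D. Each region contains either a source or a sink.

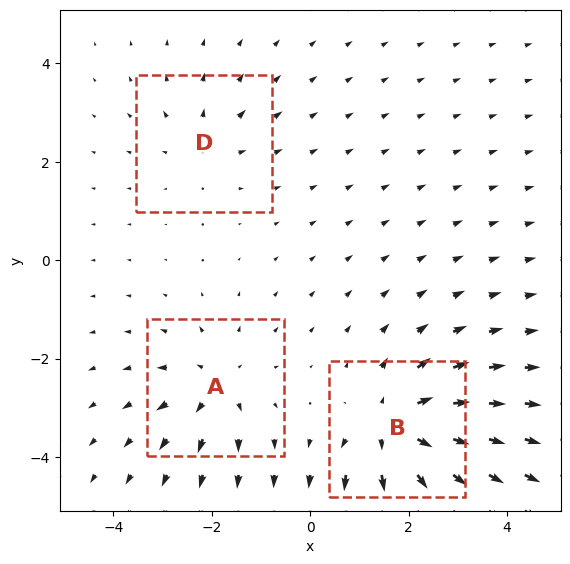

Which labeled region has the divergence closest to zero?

Divergence at each region's feature centre — A: about +3, B: about +5, D: about +2. Region D is closest to zero.

D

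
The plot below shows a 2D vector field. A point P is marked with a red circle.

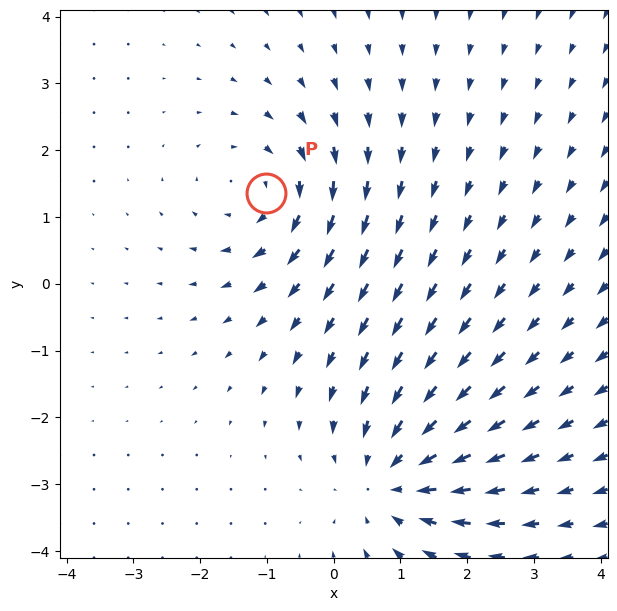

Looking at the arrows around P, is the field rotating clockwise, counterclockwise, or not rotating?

clockwise

Near P at (-1.0, 1.4) the arrows circulate clockwise. The curl (z-component) there is about -4; negative curl means clockwise rotation.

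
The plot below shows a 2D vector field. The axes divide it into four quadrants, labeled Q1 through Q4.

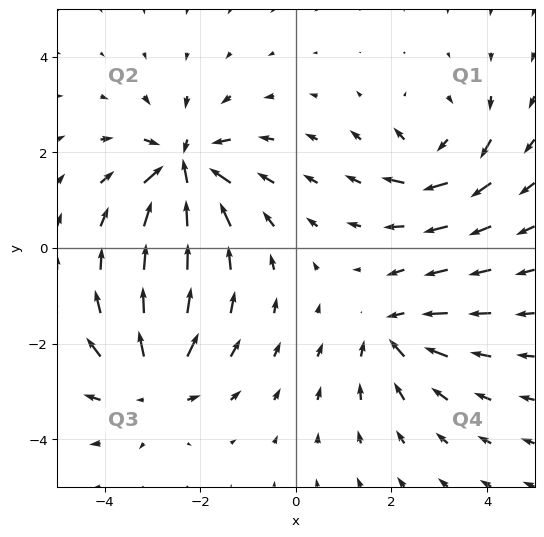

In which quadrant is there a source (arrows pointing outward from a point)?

Q3

The source sits at approximately (-3.0, -2.8), which lies in quadrant Q3. The divergence there is about +4, positive as expected for a source.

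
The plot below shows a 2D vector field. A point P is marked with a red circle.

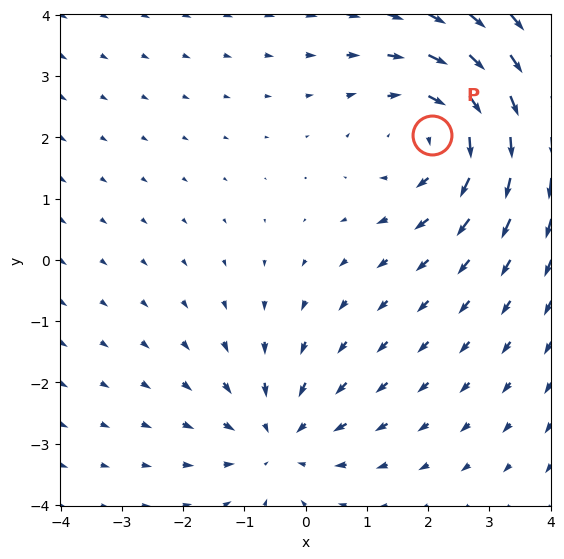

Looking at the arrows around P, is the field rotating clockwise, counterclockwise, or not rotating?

Near P at (2.1, 2.0) the arrows circulate clockwise. The curl (z-component) there is about -4; negative curl means clockwise rotation.

clockwise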